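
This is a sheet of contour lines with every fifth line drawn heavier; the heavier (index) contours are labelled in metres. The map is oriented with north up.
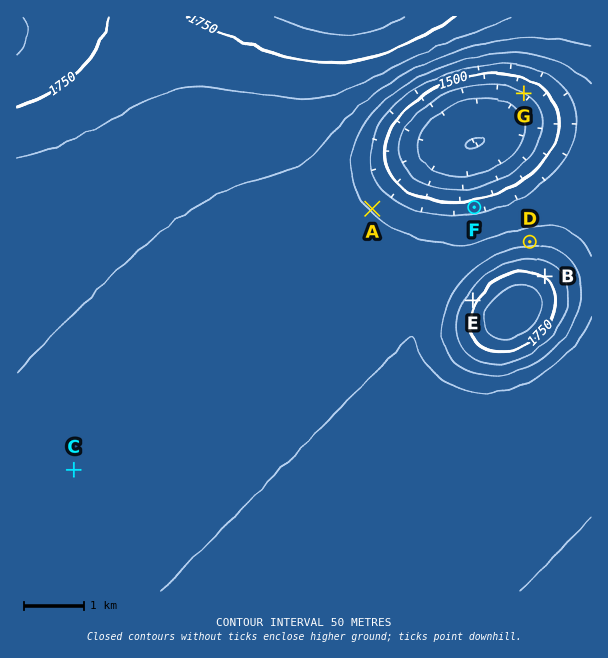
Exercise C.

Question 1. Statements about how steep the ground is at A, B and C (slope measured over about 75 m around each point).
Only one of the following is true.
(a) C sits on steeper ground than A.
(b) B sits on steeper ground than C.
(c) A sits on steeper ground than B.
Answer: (b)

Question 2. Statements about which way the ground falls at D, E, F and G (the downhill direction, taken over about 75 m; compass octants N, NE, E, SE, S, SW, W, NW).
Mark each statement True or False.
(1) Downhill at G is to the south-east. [False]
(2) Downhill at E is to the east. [False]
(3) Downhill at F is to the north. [True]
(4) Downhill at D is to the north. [True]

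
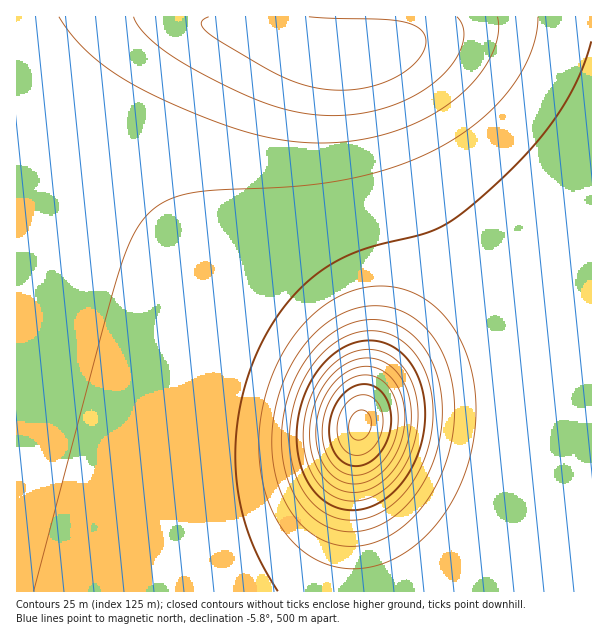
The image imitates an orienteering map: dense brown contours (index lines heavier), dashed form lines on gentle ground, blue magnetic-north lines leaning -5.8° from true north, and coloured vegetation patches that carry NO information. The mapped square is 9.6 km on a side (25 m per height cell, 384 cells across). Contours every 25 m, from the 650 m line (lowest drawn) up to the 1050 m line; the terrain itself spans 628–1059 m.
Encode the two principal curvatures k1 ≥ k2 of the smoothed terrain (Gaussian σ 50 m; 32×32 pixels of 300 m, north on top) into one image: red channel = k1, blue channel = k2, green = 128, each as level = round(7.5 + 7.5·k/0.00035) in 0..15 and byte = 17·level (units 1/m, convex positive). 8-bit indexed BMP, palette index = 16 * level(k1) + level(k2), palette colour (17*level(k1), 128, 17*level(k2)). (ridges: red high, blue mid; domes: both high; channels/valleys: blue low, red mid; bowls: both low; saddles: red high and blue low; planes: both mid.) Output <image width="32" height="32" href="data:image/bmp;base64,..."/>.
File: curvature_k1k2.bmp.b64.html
<image width="32" height="32" href="data:image/bmp;base64,Qk02CAAAAAAAADYEAAAoAAAAIAAAACAAAAABAAgAAAAAAAAEAAATCwAAEwsAAAABAAAAAAAAAIAAABGAAAAigAAAM4AAAESAAABVgAAAZoAAAHeAAACIgAAAmYAAAKqAAAC7gAAAzIAAAN2AAADugAAA/4AAAACAEQARgBEAIoARADOAEQBEgBEAVYARAGaAEQB3gBEAiIARAJmAEQCqgBEAu4ARAMyAEQDdgBEA7oARAP+AEQAAgCIAEYAiACKAIgAzgCIARIAiAFWAIgBmgCIAd4AiAIiAIgCZgCIAqoAiALuAIgDMgCIA3YAiAO6AIgD/gCIAAIAzABGAMwAigDMAM4AzAESAMwBVgDMAZoAzAHeAMwCIgDMAmYAzAKqAMwC7gDMAzIAzAN2AMwDugDMA/4AzAACARAARgEQAIoBEADOARABEgEQAVYBEAGaARAB3gEQAiIBEAJmARACqgEQAu4BEAMyARADdgEQA7oBEAP+ARAAAgFUAEYBVACKAVQAzgFUARIBVAFWAVQBmgFUAd4BVAIiAVQCZgFUAqoBVALuAVQDMgFUA3YBVAO6AVQD/gFUAAIBmABGAZgAigGYAM4BmAESAZgBVgGYAZoBmAHeAZgCIgGYAmYBmAKqAZgC7gGYAzIBmAN2AZgDugGYA/4BmAACAdwARgHcAIoB3ADOAdwBEgHcAVYB3AGaAdwB3gHcAiIB3AJmAdwCqgHcAu4B3AMyAdwDdgHcA7oB3AP+AdwAAgIgAEYCIACKAiAAzgIgARICIAFWAiABmgIgAd4CIAIiAiACZgIgAqoCIALuAiADMgIgA3YCIAO6AiAD/gIgAAICZABGAmQAigJkAM4CZAESAmQBVgJkAZoCZAHeAmQCIgJkAmYCZAKqAmQC7gJkAzICZAN2AmQDugJkA/4CZAACAqgARgKoAIoCqADOAqgBEgKoAVYCqAGaAqgB3gKoAiICqAJmAqgCqgKoAu4CqAMyAqgDdgKoA7oCqAP+AqgAAgLsAEYC7ACKAuwAzgLsARIC7AFWAuwBmgLsAd4C7AIiAuwCZgLsAqoC7ALuAuwDMgLsA3YC7AO6AuwD/gLsAAIDMABGAzAAigMwAM4DMAESAzABVgMwAZoDMAHeAzACIgMwAmYDMAKqAzAC7gMwAzIDMAN2AzADugMwA/4DMAACA3QARgN0AIoDdADOA3QBEgN0AVYDdAGaA3QB3gN0AiIDdAJmA3QCqgN0Au4DdAMyA3QDdgN0A7oDdAP+A3QAAgO4AEYDuACKA7gAzgO4ARIDuAFWA7gBmgO4Ad4DuAIiA7gCZgO4AqoDuALuA7gDMgO4A3YDuAO6A7gD/gO4AAID/ABGA/wAigP8AM4D/AESA/wBVgP8AZoD/AHeA/wCIgP8AmYD/AKqA/wC7gP8AzID/AN2A/wDugP8A/4D/AIeHh4eHh4eHh4eHh4eHh4eGhoaGhoaHh4eHh4eHh4eHh4eHh4eHh4eHh4eHh4eGhoaGhoWGhoaHh4eHh4eHh4eHh4eHh4eHh4eHh4eHhoaFlZWVlZWFhYaHh4eHh4eHh4eHh4eHh4eHh4eHh4aGhZWVpaWllJSFhYaHh4eHh4eHh4eHh4eHh4eHh4eHhoWFlaW1xrWllISFhoaHh4eHh4eHh4eHh4eHh4eHh4eGhZSktdbX17akk4SFhoeHh4eHh4eHh4eHh4eHh4eHhoWElKTG6Pnpx6WTg4SGh4eHh4eHh4eHh4eHh4eHh4eGhYSTpcfq+/vatqSThIWGh4eHh4eHh4eHh4eHh4eHh4aFhJOlyOv9/dy4pJOEhYaHh4eHh4eHh4eHh4eHh4eHhoWEk6S43P397Lmlk4OFhoeHh4eHh4eHh4eHh4eHh4eGhYSTpLfa/Pz7yKWThIWGh4eHh4eHh4eHh4eHh4eHh4eGhIOTpcj6+vnHpZSEhYaHh4eHh4eHh4eHh4eHh4eHh4aFhJOkttjo58allISFhoeHh4eHiIeHh4eHh4eHh4eHhoWElJSlxtbGtaSUhYaGh4eHh4eIh4eHh4eHh4eHh4eHhoWElKSltbWllYWFhoeHh4eHh4iHh4eHh4eHh4eHh4eHhoWFlZWlpZWVhYaGh4eHh4eHh4eHh4eHh4eHh4eHh4eGhoWFlZWVlYaGhoeHh4eHh4eHh4eHh4eHh4eHh4eHh4eHhoaGhoaGhoaHh4eHh4eHh4eHh4eHh4eHh4eHh4eHh4eHh4eHh4eHh4eHh4eHh4eHh4eHh4eHh4eHh4eHh4eHh4eHh4eHh4eHh4eHh4eHh4eHh4eHh4eHh4eHh4eHh4eHh4eHh4eHh4eHh4eHh4eHh4eHh4eHh4eHh4eHh4eHh4eHh4eHh4eHh4eHh4eHh4eHh4eHh4eHh4eHh4eHh4eHh4eHh4eHh4eHh4eHh4eHh4eHh4eHh4eHh4eHh4eHh4eHh4eHh4eHh4eHh4eHh4eHh4eHh4eHh4eHh4eHh4eHh4eHh4eHh4eHh4eHh4eHh4eHh4eHh4eHh4eHh4eHh4eHh4eHh4eHh4eHh4eHh4eHh4eHh4eHh4eHh4eHh4eHh4eHh4eHh4eHh4eHh4eHh4eHh4eHh4eHh4eHh4eHh4eHh3d3d3d3d3eHh4eHh4eHh4eHh4eHh4eHh4eHh4eHh3d3dnZ2dnZ2dnd3h4eHh4eHh4eHh4eHh4eHh4eHd3eHhnZ2dXV1dXV2dnZ2h4eHh4eHh4eHh4eHh4eHh3d3doaGhYV1dHR0dHV1dXaGh4eHh4eHh4eHh4eHhnV0c3NzdHSFhYSEdHR0dHR0dYaGhoeHh4c="/>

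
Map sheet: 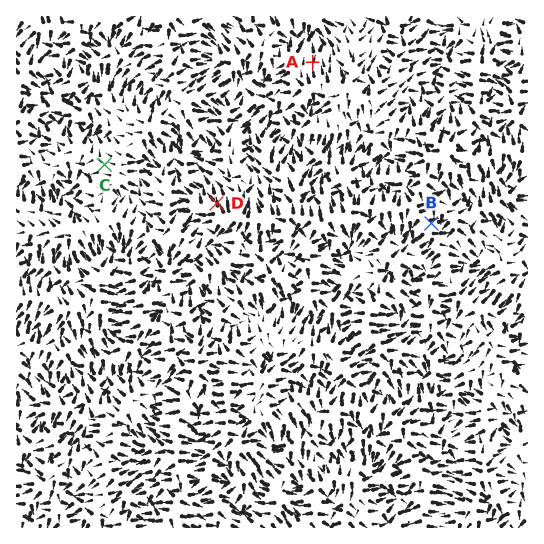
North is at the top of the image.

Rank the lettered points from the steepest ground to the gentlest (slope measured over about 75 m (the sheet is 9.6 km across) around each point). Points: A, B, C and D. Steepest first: D B A C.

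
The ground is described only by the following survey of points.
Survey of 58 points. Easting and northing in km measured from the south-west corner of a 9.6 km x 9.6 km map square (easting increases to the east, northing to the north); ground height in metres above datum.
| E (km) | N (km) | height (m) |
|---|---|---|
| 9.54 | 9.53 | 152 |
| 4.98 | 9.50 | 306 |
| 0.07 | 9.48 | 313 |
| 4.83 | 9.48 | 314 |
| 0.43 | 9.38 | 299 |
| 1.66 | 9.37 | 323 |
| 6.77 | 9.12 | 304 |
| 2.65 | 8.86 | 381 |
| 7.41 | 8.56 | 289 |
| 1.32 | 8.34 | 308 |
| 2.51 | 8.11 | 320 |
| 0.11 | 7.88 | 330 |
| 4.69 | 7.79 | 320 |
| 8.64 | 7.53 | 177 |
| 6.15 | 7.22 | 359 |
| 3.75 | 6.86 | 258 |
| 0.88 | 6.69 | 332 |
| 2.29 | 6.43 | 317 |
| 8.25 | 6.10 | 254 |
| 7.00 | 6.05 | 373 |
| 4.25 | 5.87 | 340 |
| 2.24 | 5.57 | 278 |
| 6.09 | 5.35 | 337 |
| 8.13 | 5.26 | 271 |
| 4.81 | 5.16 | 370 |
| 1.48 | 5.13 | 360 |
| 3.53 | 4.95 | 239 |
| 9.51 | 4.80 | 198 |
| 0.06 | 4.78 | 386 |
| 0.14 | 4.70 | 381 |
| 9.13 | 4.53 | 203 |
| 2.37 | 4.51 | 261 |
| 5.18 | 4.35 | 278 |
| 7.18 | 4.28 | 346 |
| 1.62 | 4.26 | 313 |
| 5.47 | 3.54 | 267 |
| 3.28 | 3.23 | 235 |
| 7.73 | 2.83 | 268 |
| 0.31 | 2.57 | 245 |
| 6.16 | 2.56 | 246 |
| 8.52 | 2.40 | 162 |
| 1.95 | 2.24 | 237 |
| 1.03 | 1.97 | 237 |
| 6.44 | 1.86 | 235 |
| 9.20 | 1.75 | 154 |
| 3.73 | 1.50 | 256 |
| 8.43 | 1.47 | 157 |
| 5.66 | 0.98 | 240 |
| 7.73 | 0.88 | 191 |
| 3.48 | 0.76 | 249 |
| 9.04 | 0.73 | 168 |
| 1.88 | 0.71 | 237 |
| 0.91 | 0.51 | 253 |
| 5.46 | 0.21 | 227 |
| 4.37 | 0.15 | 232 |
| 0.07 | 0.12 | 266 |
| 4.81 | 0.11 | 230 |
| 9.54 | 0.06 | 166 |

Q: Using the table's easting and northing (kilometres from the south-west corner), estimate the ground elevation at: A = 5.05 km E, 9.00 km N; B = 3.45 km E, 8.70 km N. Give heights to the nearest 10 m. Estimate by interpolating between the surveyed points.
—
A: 330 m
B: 370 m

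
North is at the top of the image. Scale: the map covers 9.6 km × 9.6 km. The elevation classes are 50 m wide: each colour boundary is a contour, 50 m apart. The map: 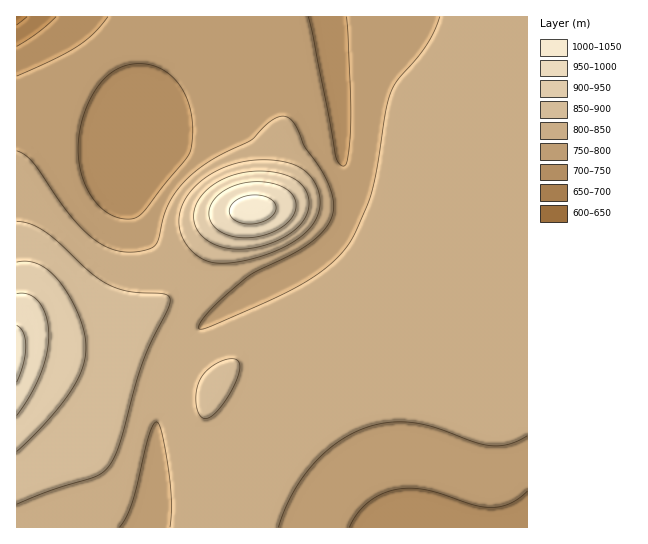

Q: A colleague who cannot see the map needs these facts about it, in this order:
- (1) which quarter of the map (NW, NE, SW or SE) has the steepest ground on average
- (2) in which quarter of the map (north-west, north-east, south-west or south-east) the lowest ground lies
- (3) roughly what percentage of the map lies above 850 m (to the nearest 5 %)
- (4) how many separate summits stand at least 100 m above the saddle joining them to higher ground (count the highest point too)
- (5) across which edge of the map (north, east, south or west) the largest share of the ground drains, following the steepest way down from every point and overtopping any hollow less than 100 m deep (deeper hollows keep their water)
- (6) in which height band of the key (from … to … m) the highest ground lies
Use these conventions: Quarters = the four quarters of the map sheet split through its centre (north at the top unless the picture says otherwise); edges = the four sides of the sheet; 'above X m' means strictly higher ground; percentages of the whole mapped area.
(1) The north-west quarter is the steepest part of the map.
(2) The lowest point lies in the north-west quarter of the map.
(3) Ground above 850 m makes up about 15 % of the sheet.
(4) Counting only tops that stand 100 m proud, the map has 2 summits.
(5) Most of the ground drains across the northern edge.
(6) The highest point is somewhere between 1000 and 1050 m.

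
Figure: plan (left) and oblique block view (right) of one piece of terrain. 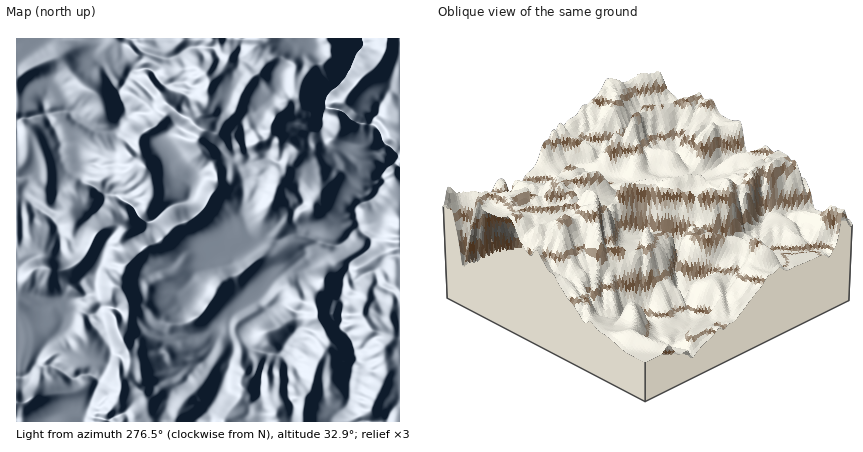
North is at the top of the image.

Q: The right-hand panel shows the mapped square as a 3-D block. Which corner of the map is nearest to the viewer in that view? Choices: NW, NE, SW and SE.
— NW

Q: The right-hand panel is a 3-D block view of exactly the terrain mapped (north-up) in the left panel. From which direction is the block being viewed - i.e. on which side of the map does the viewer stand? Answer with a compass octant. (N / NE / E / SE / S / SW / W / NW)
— NW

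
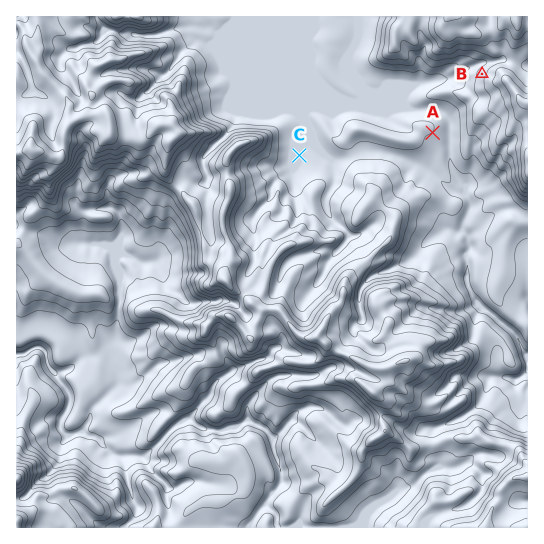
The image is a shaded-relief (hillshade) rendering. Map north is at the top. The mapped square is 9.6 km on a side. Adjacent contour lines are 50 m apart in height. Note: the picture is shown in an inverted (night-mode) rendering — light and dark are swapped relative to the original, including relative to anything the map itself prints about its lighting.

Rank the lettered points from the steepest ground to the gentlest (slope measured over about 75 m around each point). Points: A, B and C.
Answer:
B A C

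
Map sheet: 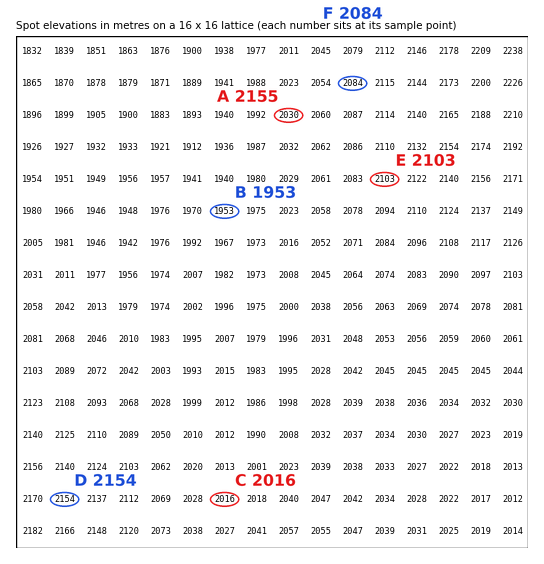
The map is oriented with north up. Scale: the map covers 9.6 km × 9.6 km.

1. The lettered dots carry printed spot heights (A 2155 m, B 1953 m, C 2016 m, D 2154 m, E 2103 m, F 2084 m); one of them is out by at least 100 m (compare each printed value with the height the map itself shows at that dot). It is A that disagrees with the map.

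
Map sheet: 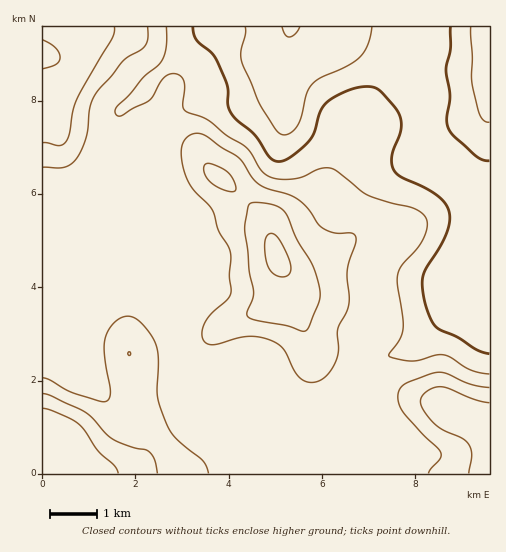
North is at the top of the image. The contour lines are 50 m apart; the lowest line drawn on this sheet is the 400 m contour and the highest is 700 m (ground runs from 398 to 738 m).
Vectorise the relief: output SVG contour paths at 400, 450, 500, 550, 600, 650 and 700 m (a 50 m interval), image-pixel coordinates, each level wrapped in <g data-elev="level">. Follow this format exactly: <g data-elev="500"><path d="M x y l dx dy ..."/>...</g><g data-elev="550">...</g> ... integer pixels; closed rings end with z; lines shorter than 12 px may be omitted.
<g data-elev="400"><path d="M300 27l-5 7-6 3-4-2-3-8"/></g><g data-elev="450"><path d="M372 27l-4 17-8 13-13 9-28 13-8 7-5 8-4 21-4 10-7 8-7 2-8-5-15-23-19-43-1-12 4-17 0-8"/></g><g data-elev="500"><path d="M489 354l-11-4-20-13-19-8-5-5-5-8-5-20-1-19 3-9 13-20 7-14 3-11 0-11-4-9-8-8-13-8-23-10-7-7-2-6 0-8 8-23 1-12-4-10-14-17-8-6-10-1-14 3-18 8-7 5-5 6-7 24-6 9-20 17-7 2-6 0-7-6-14-21-17-14-6-7-3-8-1-19-8-21-7-12-16-14-3-12"/><path d="M450 27l0 22-4 21 4 25-3 23 0 8 6 9 22 20 7 5 7 1"/></g><g data-elev="550"><path d="M489 374l-19-4-19-12-7-3-8 0-24 6-14-2-9-3 11-16 3-11 0-13-6-32 1-11 4-8 18-20 7-15-1-11-5-7-10-5-21-4-22-8-30-23-7-4-12 1-16 8-10 2-15 0-10-3-7-6-10-17-7-7-17-10-20-17-22-8-2-6 1-22-3-6-4-3-7 0-6 4-11 19-5 4-16 8-10 7-4 0-2-1-1-4 2-5 13-12 14-17 13-11 5-6 4-14 0-19"/><path d="M471 27l2 60 7 29 5 5 4 1"/></g><g data-elev="600"><path d="M209 473l-6-12-26-22-10-13-10-30 1-36-2-14-7-14-13-13-8-3-8 2-9 8-5 10-2 17 6 39 0 6-3 3-7 0-27-8-23-13-7-2"/><path d="M489 388l-18-4-24-10-8-2-8 2-22 8-9 6-2 11 4 11 39 42-1 6-9 11-3 4"/><path d="M310 382l8-1 8-4 6-9 5-10 2-9-1-20 8-17 3-8-2-34 9-26-1-8-4-3-17 0-11-5-5-4-11-17-9-8-9-4-28-10-8-7-10-16-6-6-16-9-17-12-6-2-7 2-6 5-3 8 0 12 3 14 8 15 19 21 6 20 11 17 2 9-2 19 2 14-1 6-3 5-14 12-7 9-4 10 1 8 3 4 6 2 35-9 11 1 13 3 7 4 6 6 15 27 5 4z"/><path d="M43 167l22 0 6-3 5-5 10-22 3-28 5-12 29-36 22-15 3-7 0-12"/></g><g data-elev="650"><path d="M157 473l-2-13-6-9-18-4-16-7-8-5-14-16-7-6-35-17-8-2"/><path d="M489 403l-15-4-32-12-12 2-6 5-3 5 1 9 12 15 10 7 18 8 7 6 3 11-3 18"/><path d="M302 331l3 0 4-3 11-30-1-11-5-19-17-29-9-21-4-7-6-4-7-3-20-1-3 4-3 20 4 45 5 21-2 7-5 12 0 4 7 4 32 6z"/><path d="M228 191l6 0 2-2-2-7-4-7-5-5-9-4-7-3-4 1-1 7 4 8 8 7z"/><path d="M43 143l16 3 4-2 3-3 3-7 3-21 4-12 36-62 2-7 0-5"/></g><g data-elev="700"><path d="M118 473l-3-7-17-15-19-27-14-8-22-8"/><path d="M278 276l6 1 5-2 2-5 0-5-5-12-7-13-4-5-5-1-3 2-2 5 1 18 4 11z"/><path d="M43 69l14-5 2-4 1-3-5-9-12-8"/></g>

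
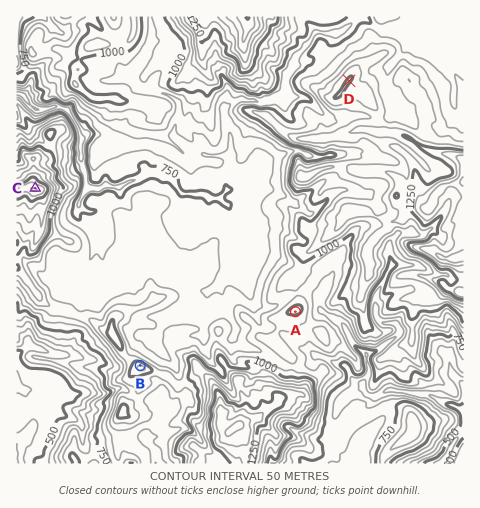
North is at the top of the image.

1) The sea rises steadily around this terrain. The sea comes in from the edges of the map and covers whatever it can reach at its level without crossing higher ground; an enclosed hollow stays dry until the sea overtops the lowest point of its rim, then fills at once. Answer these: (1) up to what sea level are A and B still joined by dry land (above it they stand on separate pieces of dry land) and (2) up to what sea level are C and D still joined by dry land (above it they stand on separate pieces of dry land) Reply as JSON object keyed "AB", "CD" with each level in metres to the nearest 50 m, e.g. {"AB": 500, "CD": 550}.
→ {"AB": 950, "CD": 850}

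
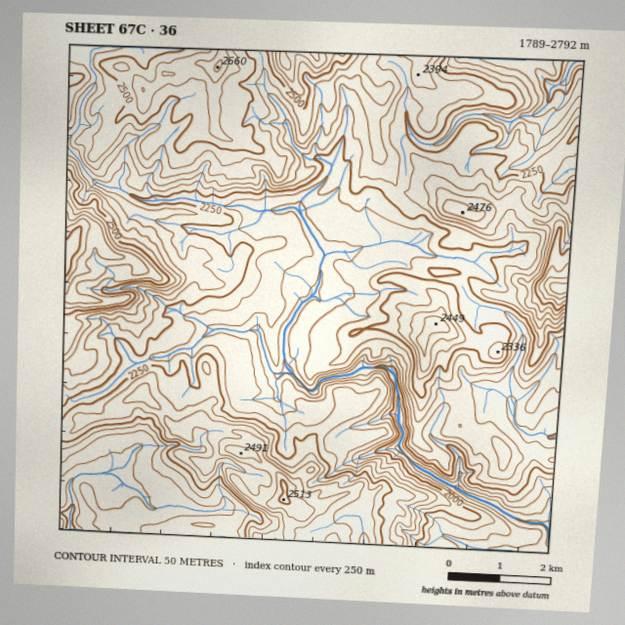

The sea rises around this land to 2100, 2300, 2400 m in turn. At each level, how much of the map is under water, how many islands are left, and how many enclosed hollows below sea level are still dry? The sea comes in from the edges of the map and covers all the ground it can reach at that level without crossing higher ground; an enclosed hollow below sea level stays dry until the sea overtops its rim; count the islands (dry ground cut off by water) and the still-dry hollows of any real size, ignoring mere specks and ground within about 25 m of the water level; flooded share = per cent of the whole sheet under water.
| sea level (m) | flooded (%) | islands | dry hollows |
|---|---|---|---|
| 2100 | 14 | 0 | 0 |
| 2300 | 62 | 2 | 0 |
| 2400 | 80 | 2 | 0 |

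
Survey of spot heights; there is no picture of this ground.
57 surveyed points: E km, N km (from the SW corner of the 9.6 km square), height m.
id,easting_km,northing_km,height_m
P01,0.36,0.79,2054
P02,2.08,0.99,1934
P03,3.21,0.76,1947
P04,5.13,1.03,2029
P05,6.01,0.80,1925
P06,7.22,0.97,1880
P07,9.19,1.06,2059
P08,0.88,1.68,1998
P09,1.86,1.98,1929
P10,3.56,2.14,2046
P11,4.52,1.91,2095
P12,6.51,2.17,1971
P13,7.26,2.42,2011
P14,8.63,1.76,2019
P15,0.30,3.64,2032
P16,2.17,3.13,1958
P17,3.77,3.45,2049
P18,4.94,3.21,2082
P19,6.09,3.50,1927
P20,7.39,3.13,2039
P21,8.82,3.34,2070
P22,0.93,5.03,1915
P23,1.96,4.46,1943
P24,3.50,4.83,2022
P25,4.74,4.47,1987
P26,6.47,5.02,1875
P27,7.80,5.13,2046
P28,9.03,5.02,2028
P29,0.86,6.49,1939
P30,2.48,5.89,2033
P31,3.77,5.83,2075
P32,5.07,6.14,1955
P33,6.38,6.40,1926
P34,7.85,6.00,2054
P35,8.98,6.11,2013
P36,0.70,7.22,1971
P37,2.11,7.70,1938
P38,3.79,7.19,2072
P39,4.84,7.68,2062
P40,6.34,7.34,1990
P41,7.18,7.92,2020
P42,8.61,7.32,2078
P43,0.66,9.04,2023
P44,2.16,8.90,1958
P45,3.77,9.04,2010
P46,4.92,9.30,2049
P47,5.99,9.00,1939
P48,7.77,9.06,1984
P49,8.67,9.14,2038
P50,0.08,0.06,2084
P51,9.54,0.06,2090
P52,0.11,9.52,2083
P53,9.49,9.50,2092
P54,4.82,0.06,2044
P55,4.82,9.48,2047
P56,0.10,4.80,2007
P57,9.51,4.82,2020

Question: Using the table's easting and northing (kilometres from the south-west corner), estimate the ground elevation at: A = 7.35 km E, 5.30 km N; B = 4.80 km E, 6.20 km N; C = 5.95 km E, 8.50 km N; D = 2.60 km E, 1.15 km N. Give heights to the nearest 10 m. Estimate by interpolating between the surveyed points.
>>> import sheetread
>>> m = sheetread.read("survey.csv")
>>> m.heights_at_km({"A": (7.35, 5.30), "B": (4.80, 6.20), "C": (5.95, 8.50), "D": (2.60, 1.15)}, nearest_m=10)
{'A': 2010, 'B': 1980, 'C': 1950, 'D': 1960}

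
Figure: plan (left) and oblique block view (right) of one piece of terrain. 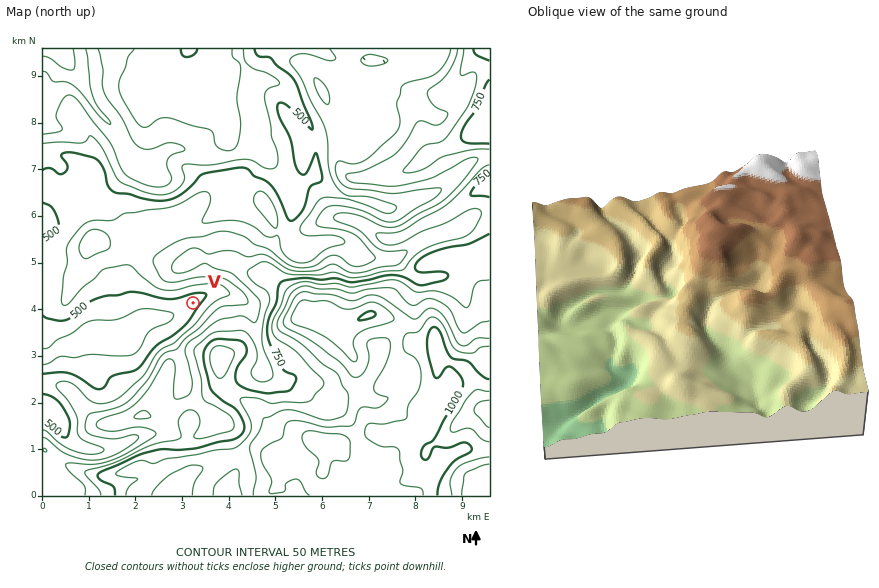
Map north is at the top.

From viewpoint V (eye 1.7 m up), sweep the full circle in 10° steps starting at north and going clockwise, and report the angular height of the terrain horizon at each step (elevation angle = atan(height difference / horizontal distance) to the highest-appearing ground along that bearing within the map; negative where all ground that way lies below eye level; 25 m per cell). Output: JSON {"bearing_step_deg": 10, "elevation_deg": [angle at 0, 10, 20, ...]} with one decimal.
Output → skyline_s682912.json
{"bearing_step_deg": 10, "elevation_deg": [13.2, 12.4, 11.6, 11.1, 10.5, 9.5, 9.4, 9.2, 8.5, 11.7, 12.4, 13.4, 14.5, 15.2, 15.6, 16.8, 16.2, 14.2, 12.8, 10.1, 7.5, 5.6, 2.7, 1.6, 1.1, -0.8, 0.2, 1.5, 2.4, 4.9, 7.5, 9.9, 11.8, 13.1, 13.9, 13.9]}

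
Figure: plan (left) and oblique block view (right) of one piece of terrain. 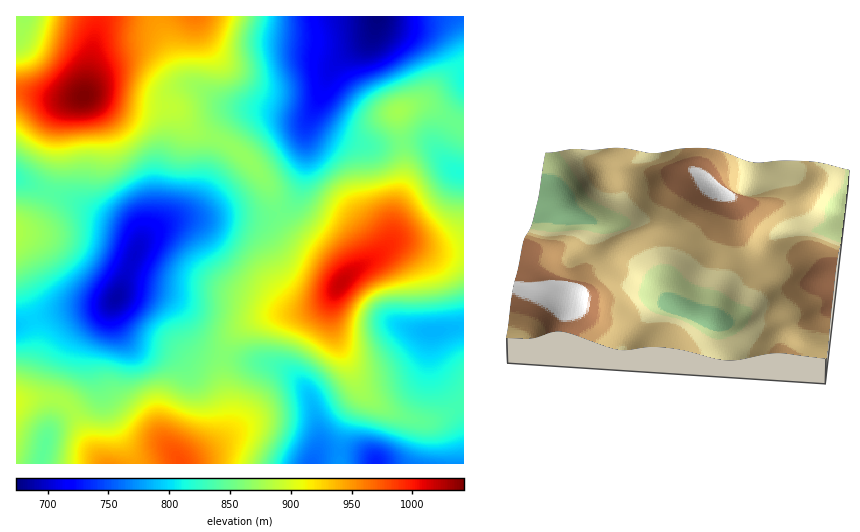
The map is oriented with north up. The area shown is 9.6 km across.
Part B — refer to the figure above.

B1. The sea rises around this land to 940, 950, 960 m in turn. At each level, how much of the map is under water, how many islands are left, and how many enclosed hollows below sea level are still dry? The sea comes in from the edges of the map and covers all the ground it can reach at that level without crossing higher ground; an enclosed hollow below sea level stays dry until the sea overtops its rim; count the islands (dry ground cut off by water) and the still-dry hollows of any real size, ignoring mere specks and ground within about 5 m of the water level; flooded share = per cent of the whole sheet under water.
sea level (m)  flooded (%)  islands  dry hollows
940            86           1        0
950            88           1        0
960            91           1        0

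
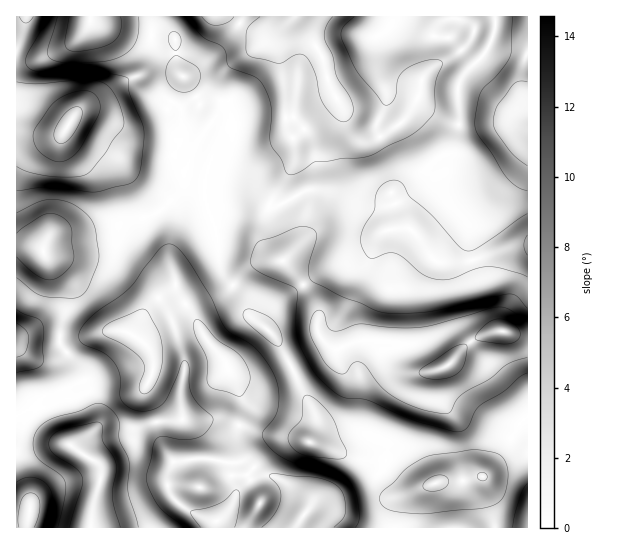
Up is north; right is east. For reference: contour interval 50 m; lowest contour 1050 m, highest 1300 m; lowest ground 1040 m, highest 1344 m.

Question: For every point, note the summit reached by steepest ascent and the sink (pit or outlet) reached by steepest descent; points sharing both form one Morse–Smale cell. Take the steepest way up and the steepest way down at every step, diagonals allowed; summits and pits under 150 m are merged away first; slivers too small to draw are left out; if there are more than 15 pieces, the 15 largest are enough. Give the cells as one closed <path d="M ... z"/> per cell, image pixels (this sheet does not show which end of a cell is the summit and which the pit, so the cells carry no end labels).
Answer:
<path d="M527 16l-436 1 2 6 6 2 42 10 32 2 3 6 0 18 3 10 9 11 11 20 2 2 5-3 21 0 4 9 0 16-16 23-8 22-2 12-3 4-17 1-27 24-31 11-14 17-10 4-44 8-16 0-8-5-19-1 0 168 3 1 11-6 12-12 19-5 21-11 2 2 1 8 11 24 0 12-9 9-15 10 22 14 6 6 1 5-9 39-1 18 304 0 2-21 4-8 6-4 34-14 21 0 17-4 12-8 21-31 7-13 9-8z"/><path d="M90 16l-74 1 1 228 18 2 8 5 16 0 44-8 10-4 14-17 31-11 27-24 17-1 3-4 2-12 8-22 16-23-2-23-2-2-21 0-5 3-16-26-5-4-4-13 0-18-3-6-32-2-42-10-6-2z"/><path d="M82 381l-21 11-19 5-8 10-18 8 1 113 74-1 1-17 9-39-1-5-6-6-22-14 15-10 9-9 0-12z"/><path d="M527 417l-8 8-24 38-12 13-21 5-27 2-14 5-19 11-5 8-1 20 131 1z"/>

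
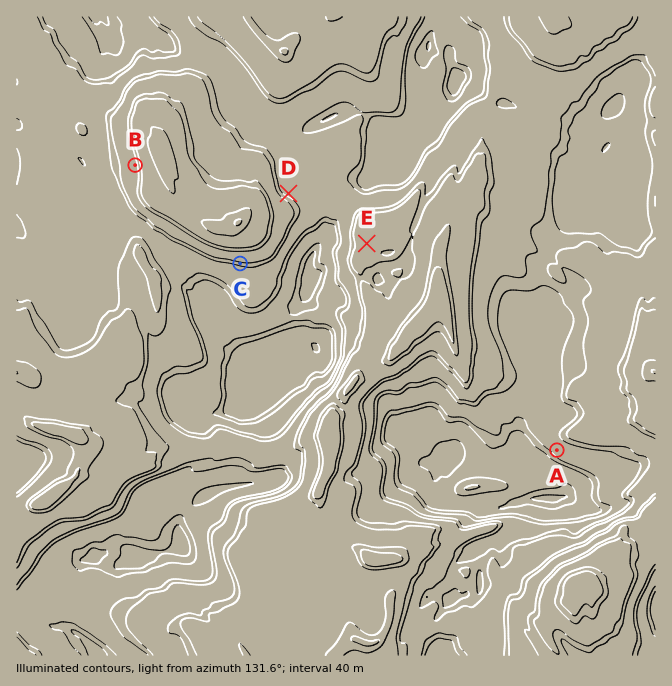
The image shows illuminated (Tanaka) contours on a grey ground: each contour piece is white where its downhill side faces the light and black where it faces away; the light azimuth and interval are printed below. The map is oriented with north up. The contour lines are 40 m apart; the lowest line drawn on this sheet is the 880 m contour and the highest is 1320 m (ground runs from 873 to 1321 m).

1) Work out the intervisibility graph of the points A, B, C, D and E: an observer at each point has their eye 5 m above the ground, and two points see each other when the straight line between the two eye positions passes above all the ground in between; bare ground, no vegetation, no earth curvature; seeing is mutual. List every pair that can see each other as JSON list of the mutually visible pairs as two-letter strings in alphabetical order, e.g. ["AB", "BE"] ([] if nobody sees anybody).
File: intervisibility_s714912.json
["BC", "BD", "CD"]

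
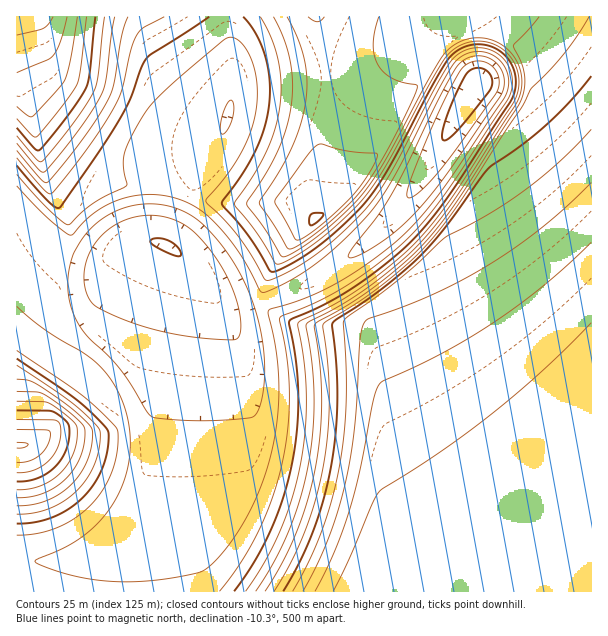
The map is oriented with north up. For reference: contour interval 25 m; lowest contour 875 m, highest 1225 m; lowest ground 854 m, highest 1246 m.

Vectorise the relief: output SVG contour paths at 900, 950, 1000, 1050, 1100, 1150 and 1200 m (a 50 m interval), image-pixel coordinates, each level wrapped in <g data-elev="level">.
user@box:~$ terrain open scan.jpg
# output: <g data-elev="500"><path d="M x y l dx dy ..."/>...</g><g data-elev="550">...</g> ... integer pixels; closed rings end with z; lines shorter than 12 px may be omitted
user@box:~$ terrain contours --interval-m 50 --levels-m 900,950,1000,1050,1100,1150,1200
<g data-elev="900"><path d="M216 339l-34-4-32-7-30-10-25-12-5-5-4-8-2-18 4-20 11-16 9-9 11-7 13-5 12-2 14 0 12 2 12 5 10 7 15 16 15 21 10 21 7 21 2 17-2 11-5 3z"/><path d="M408 198l-1-3 1-7 12-33 21-48 18-35 6-7 8-3 9-1 7 3 6 5 4 8 0 9-3 7-58 79-19 21-6 4z"/></g><g data-elev="950"><path d="M17 186l31 33 17 13 6 3 25-24 14-7 13-6 15-3 17 0 15 2 15 4 19 12 19 18 20 27 17 32 4 2 27-12 27-18 26-22 27-28 23-35 46-90 12-21 6-7 13-7 9-1 8 2 7 4 6 5 7 13 0 12-5 12-60 90-18 23-18 20-30 25-36 24-34 16-39 14 8 41 3 34-2 36-7 35-12 36-16 33-23 31-10 10-8 5-45 8-45 1-22-2-21-5-24-8-9-5 4-3 24-10 15-8 17-14 13-14 10-17 8-19 4-20 0-21-3-18-5-16-8-16-10-15-18-16-45-27-24-21"/><path d="M222 134l-2-6 2-12 5-12 4-4 3 7-1 10-5 12z"/></g><g data-elev="1000"><path d="M17 524l18-2 18-5 15-7 14-12 11-13 9-15 5-17 2-18-1-4-3-5-24-22-64-45"/><path d="M17 166l31 35 8 6 4 0 40-57 20-31 10-20 11-31 5-9 6-5 57-37"/><path d="M243 17l13 16 9 23 5 24-1 24-4 22-9 23-11 21-22 30-1 4 25 30 22 35 3 3 6-2 13-6 26-17 24-20 24-24 24-36 52-97 7-11 7-7 9-5 10-3 11 1 10 3 9 6 6 8 5 10 1 11-2 10-5 11-59 90-18 24-16 19-27 24-35 26-27 16-34 15-4 3 7 41 2 33-1 34-5 36-10 35-12 31-16 32-20 28"/></g><g data-elev="1050"><path d="M17 506l15-1 13-4 14-7 12-9 9-11 7-12 4-13 2-15-2-6-3-5-28-23-27-18-6-2-10-1"/><path d="M17 150l22 27 6 6 3-1 11-12 31-42 20-32 4-15 8-46 6-18"/><path d="M273 17l10 21 7 22 3 23-2 24-5 22-9 23-10 19-19 29-1 4 17 24 18 29 5-1 9-5 24-16 24-21 19-20 24-36 52-96 6-9 8-7 11-6 10-2 12 0 12 5 10 7 7 9 5 12 2 12-2 12-5 10-59 92-31 41-21 21-33 26-27 18-38 21 6 41 2 33-1 34-5 35-8 33-12 32-15 31-17 28"/></g><g data-elev="1100"><path d="M17 490l12-1 10-3 11-5 9-7 8-9 6-10 3-11 1-12 0-6-3-4-24-19-6-1-27-1"/><path d="M295 239l2 1 3-1 12-7 38-34 19-25 8-14 0-6-30-2-26-7-7 4-39 53z"/><path d="M17 136l19 23 5 3 9-9 24-31 15-22 7-14 9-69"/><path d="M308 17l9 5 4-2 3-3"/><path d="M589 17l-25 37-33 34-10 20-57 87-33 45-20 21-27 23-25 18-36 22 5 42 1 33-1 35-5 33-8 33-11 33-13 30-17 28"/></g><g data-elev="1150"><path d="M17 473l16-3 14-8 10-13 4-17-1-7-4-5-39 0"/><path d="M591 129l-28 30-31 26-40 27-46 25-48 43-54 40-1 4 3 42 0 38-2 34-5 32-8 33-10 31-13 29-15 28"/><path d="M17 119l15 16 4 2 36-45 5-8 2-9 8-58"/></g><g data-elev="1200"><path d="M17 448l7-1 4-3-11-2"/><path d="M591 242l-46 43-50 36-51 31-64 32-6 14-14 73-11 41-15 40-19 39"/><path d="M17 73l30-13 6-4 7-14 7-25"/></g>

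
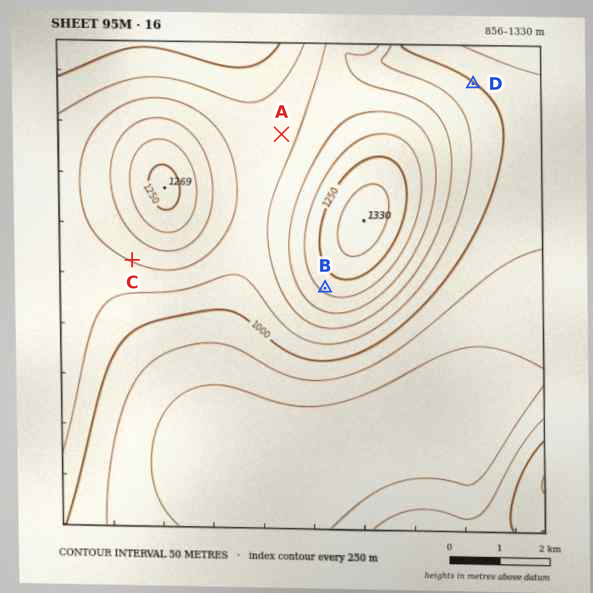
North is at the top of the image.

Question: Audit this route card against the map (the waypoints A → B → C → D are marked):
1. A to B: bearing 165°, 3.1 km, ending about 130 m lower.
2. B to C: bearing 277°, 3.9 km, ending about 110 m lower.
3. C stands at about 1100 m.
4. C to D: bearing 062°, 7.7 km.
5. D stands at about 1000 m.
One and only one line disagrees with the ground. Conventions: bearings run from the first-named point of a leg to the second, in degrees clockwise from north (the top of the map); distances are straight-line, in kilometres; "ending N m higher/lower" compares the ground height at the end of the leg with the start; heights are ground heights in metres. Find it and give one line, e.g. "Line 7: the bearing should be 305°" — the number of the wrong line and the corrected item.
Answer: Line 1: it should read "ending about 130 m higher".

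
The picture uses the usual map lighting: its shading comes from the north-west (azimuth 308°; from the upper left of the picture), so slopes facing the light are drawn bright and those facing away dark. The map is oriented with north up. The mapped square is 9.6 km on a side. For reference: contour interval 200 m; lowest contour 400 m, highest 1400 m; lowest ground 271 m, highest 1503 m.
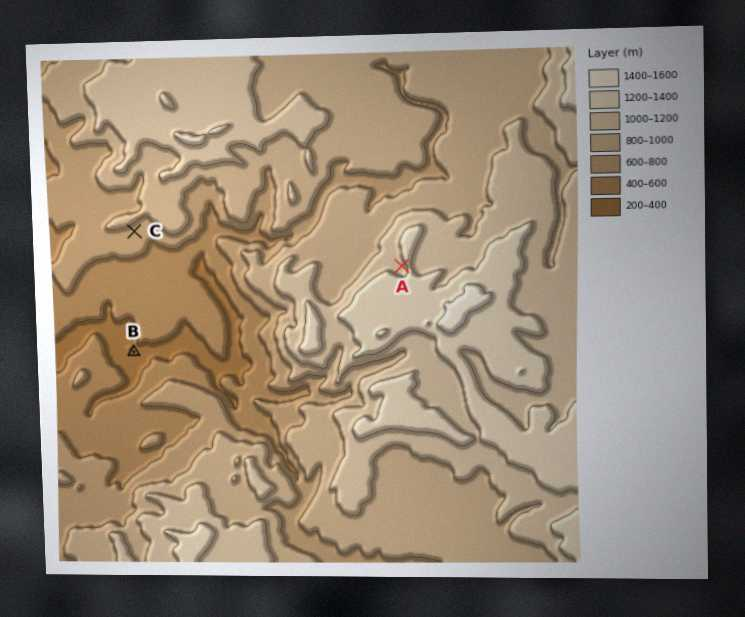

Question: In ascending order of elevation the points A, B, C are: B C A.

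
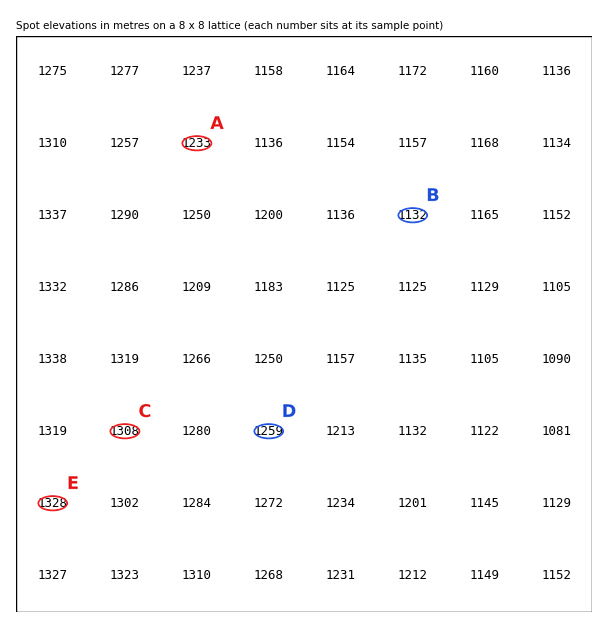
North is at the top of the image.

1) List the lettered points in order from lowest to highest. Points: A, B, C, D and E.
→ B A D C E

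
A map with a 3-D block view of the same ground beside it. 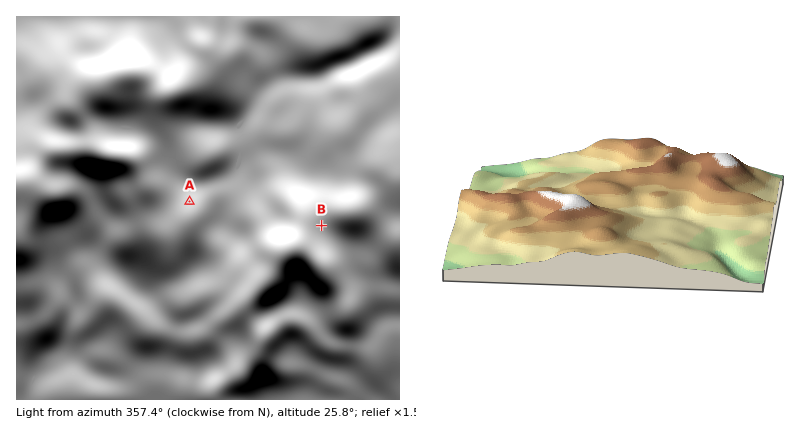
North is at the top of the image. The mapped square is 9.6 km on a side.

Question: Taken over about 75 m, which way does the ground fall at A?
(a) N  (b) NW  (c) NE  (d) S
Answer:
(a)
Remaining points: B E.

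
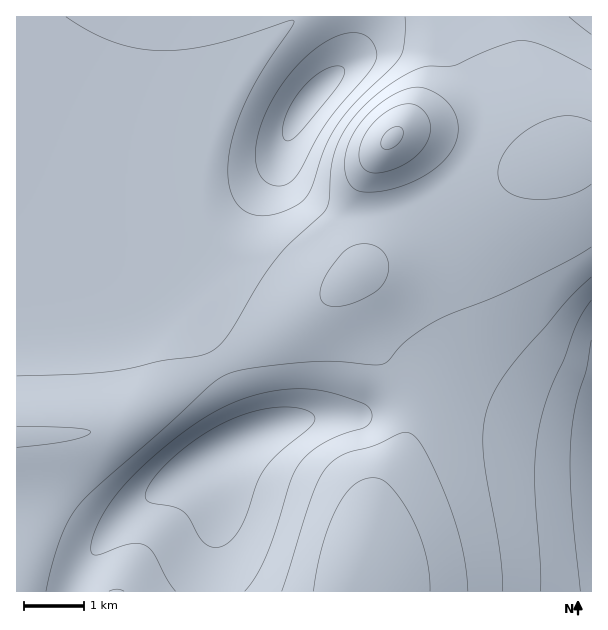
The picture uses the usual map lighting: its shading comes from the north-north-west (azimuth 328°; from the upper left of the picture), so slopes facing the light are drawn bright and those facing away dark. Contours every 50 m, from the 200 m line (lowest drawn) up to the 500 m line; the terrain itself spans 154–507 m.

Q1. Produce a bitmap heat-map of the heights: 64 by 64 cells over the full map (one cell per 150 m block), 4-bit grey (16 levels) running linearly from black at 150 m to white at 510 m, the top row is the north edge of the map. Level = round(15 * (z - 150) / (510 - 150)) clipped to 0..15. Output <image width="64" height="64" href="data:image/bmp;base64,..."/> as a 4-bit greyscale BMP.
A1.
<image width="64" height="64" href="data:image/bmp;base64,Qk12CAAAAAAAAHYAAAAoAAAAQAAAAEAAAAABAAQAAAAAAAAIAAATCwAAEwsAABAAAAAAAAAAAAAAABEREQAiIiIAMzMzAERERABVVVUAZmZmAHd3dwCIiIgAmZmZAKqqqgC7u7sAzMzMAN3d3QDu7u4A////AKmYh3d4iIh3dmZVVmZ3iJmru8zMzMu7qpmId2ZVRDMiqZiHd3eIiHdmZVVVVmd4mau8zMzMy7uqmYh3ZlVEMyKZmYd3d3d3d2ZVVVVWZniJqrvMzMzLu6qZiHZlVUQzIZmZh3dnd3d2ZlVVVVVmeImqu8zMzMu6qpmHdmVVRDMhmZmId2Znd2ZlVUREVVZ3iZq7zMzMy7qpmId2ZVREMiGZmYh3ZmZmZmVURERFVmeJmrvMzMy7uqmYh3ZlVEMyIZmZmIdmZmZmVVRERERVZ4iaq7zMzLu6qZiHdmVUQzIhmZmYh3ZlVVVVRERERFVneJqrvMzLu6qZmId2ZVRDMiGZmZmIdmVVVVREREREVWZ4mau7zLu7qpmId3ZlVEMyIZmZmYh3ZVVERERERERFVniJqru7u7qqmYh3ZmVUQzIhmZmZmId2VUREREMzREVWd4maq7u7qqmYiHdmZVRDMiGZmZmZiHZlREMzMzNERVZniZqru7qqqZiHd2ZVVEMyEamZmZmZh2VUQzMzMzREVmeImaqqqqqZmId3ZlVUQzIRqqqqqZmYdlVDMzMzM0RVZ3iJmqqqqZmIh3ZmVVRDMhGqqqqqqpmHZVQzIiIzNEVWd4iZmqqZmYh3dmZVVEMyEaqqqqqqqZh3ZUMyIiMzRFZneIiZmZmYiHd2ZlVUQzIRqqqqqqqqqYh2VDMiIiM0RVZneIiJmYiId3ZmVVRDMhGqqqqqqqqqmIdlRDMiIjNEVWZnd4iIiIh3dmZVVEMyEaqqqqqqqqqpmHZlRDMzMzREVWZneIiIh3d2ZmVURDIhqqqqqqqqqqmZh3ZVREMzNERVVmZ4iIiHd3ZmZVVEMiGqqqqqqqqqqpmYh2ZVVERERVVmZniIiId3dmZlVUQzIZmZmZmaqqqpmZiId3ZmVVVVZmZ3eIiIh3d3ZmZVRDMhmZmZmZmZmZmZmYiId3dmZmZnd3eIiIiHd3dmZlVUQyGZmZmZmZmZmZmZmIiIh3d3d3d4iIiIiId3d3ZmZVRDIoiIiIiIiImZmZmYiIiIiIiIiIiIiIiIiHd3dmZlVUMyiIiIiIiIiIiIiIiIiZiIiIiIiIiIiIiId3d3ZmZVRDKIiIiIiIiIiIiIiIiZmZmZmZmZmYiIiIiHd3d2ZlVUMoiIiIiIiIiIiIiIiJmZmZmZmZmZmYiIiIiHd3dmZVQyd3d3d3d3eIiIiIiIiZmZmamZmZmZmIiIiIh3d3ZmVEN3d3d3d3d3d4iIiIiJmZmqqqqqmZmZiIiIiIh3d2ZVQ3d3d3d3d3d3eIiIiIiZmaqqqqqqmZmZiIiIiId3dmVDd3d3d3d3d3d3eIiIiJmZqqqqqqqpmZmYiIiIiHd3ZlR3d3d3d3d3d3d3iIiIiZmqqqu7qqqpmZmZiIiIiHd2VXd3d3d3d3d3d3d4iIiJmZqqu7u7qqmZmZmZmIiIh3dld3d3d3d3d3d3d3eIiIiZmqq7u7u6qpmZmZmZmYiIh3Z3d3d3d3d3d3d3d4iIiJmZqqu7u7qqqZmZmZmZmYiId3d3d3d3d3d3d3d3eIiIiZmqqru7uqqpmZmZmZmZmYiId3d3d3d3d3d3d3d3iIiImZqqu7u6qqqZmZmZmZmZmYh3d3d3d3d3d3d3d3d3iIiJmaqqqqqqqqqqqqqqmZmZmXd3d3d3d3d3d3d3d3d3iIiZmqqqqqqqqqqqqqqqqZmZd3d3d3d3d3d3d3d3d3d3iImZqqqqqqqqqqqqqqqqqpl3d3d3d3d3d3d3d3d3Znd3iJmZmqqqqqqqqqqqqqqqqnd3d3d3d3d3d3d3d2ZmZmd4iZmZmZqqqqqqqqqqqqqqd3d3d3d3d3d3d3d3ZmVVZneJmqqqqqqqqqqqqqqqqqp3d3d3d3d3d3d3d3ZmVVVVZ4mqqqqqqqqqqqqqq7u6qnd3d3d3d3d3d3d3dmVUREVniau7u7uqqqqqqqu7u7u6d3d3d3d3d3d3d3d2ZURDRFaJq8zMy7uqqqqqq7u7u7t3d3d3d3d3d3d3d3ZlRDM0Vnms3d3cy7qqqqqru7u7u3d3d3d3d3d3d3d3dmVDMzNGeaze7u3cu6qqqqu7u7u7d3d3d3d3d3d3d3d2ZUMyI0Voq97/7tzLqqqqqru7u7t3d3d3d3d3d3d3d3ZlRDIiNGebzu/+7cu6qqqqq7u7u3d3d3d3d3d3d3d3d2ZUMiIjVoq97v7ty7qqqqqqu7u7d3d3d3d3d3d3d3d3ZlQyIiNFeaze7t3Luqqqqqqqqqp3d3d3ZmZmZ3d3d3dmVEMiIjRnms3d3Muqqqqqqqqqqnd3dmZmZmZmZnd3d3ZlQyISI0Z5q8zMu6qZqqqqqqqqd3ZmZmZmZmZmZnd3dmVUMiEiNWeaq7uqqZmZqqqqqqp2ZmZmZmZmZmZmZmd3ZlQzIiIzVniaqqmZmZmZqqqpmWZmZmZmZmZmZmZmZmdmZUMyIiNFZ4iZmZmZmZmZmZmZZmZmZmZmZmZmZmZmZmZlVDMiIzRWd4iIiJmZmZmZmYhmZmZmZmZmZmZmZmZmZmZVQzMzNFVneIiIiImZmZmIiGZmZmZmZmZmZmZmZmZmZmVUQzNEVWd3iIiIiImZiIiHZmZmZmZmZmZmZmZmZmZmZlVERERVZnd4iIiIiIiIh3dmZmZmZmZmZmZmZmZmZmZmZVVERVVmd3d4iIiIiId3dmZmZmZmZmZmZmZmZmZmZmZmZVVVVmZ3d3d4iIiId3Zm"/>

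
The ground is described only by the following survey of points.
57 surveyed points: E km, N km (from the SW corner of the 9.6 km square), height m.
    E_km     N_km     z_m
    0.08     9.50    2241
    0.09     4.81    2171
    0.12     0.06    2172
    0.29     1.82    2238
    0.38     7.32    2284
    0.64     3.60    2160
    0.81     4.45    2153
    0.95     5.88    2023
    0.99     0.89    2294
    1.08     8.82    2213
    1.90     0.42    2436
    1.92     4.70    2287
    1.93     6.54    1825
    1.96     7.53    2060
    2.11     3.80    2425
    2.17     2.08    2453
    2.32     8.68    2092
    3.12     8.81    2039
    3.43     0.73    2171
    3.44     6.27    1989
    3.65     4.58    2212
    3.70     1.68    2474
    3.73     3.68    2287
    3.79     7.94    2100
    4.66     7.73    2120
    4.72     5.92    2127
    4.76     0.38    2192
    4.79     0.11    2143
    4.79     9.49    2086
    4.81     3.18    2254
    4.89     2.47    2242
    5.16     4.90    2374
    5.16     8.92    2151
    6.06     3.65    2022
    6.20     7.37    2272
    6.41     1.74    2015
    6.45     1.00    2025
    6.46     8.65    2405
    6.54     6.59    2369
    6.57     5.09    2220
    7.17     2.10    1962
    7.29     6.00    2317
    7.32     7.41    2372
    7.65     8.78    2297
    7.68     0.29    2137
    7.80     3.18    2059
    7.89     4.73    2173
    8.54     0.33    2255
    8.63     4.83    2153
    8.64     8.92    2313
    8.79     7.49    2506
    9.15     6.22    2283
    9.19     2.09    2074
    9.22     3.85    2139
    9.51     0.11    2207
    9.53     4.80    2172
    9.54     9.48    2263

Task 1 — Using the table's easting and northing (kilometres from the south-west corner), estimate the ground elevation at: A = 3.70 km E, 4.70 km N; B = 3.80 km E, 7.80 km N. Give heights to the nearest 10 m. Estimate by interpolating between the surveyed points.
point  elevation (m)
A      2220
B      2110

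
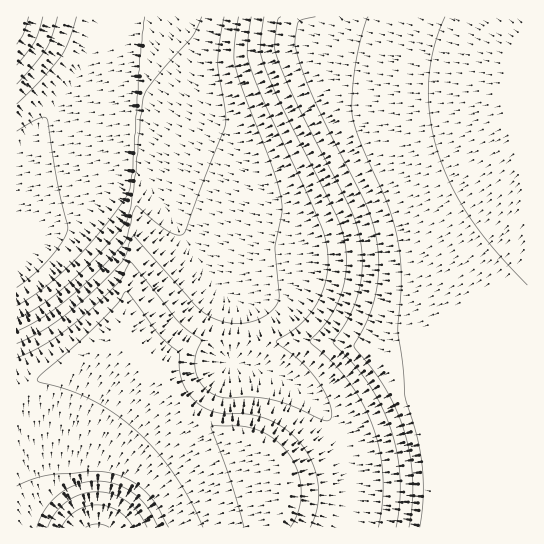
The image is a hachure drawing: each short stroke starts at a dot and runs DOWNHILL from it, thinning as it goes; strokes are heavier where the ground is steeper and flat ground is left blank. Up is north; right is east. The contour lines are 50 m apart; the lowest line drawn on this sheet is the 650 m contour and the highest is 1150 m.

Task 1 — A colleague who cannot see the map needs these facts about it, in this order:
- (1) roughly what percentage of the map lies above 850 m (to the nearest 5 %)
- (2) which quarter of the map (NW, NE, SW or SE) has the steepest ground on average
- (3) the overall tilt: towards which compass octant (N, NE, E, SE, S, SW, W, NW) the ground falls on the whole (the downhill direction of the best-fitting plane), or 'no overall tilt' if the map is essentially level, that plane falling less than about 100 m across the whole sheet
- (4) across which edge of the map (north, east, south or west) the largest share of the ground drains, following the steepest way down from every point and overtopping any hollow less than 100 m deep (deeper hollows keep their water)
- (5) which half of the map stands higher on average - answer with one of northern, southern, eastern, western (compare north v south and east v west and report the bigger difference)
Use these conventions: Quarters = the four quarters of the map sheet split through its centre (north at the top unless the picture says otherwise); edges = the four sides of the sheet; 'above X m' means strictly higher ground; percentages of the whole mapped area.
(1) Ground above 850 m makes up about 70 % of the sheet.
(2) The steepest ground, on average, is in the south-west quarter.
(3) Overall the map slopes down towards the west.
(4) Drainage is mainly to the west: more ground falls towards that edge than towards any other.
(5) The eastern half stands higher on average than the western half.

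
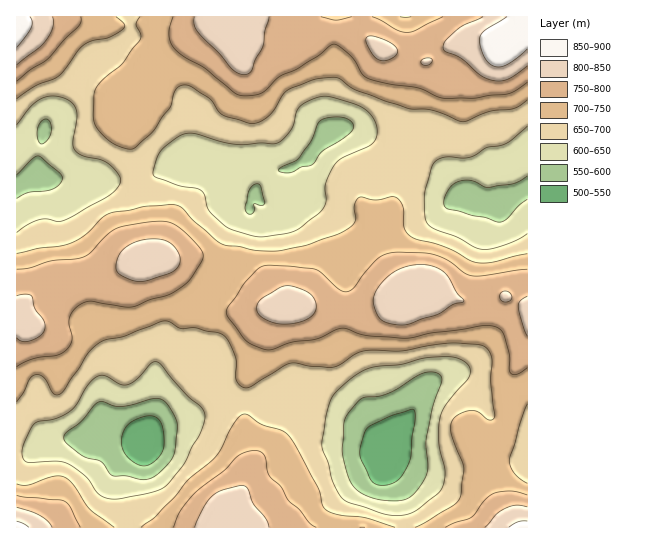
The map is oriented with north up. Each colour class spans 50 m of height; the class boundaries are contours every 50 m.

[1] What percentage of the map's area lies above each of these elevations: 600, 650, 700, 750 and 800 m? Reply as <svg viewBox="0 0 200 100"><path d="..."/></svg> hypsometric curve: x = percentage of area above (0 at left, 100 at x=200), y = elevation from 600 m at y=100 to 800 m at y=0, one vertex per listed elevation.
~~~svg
<svg viewBox="0 0 200 100"><path d="M184 100l-34-25-51-25-47-25-36-25"/></svg>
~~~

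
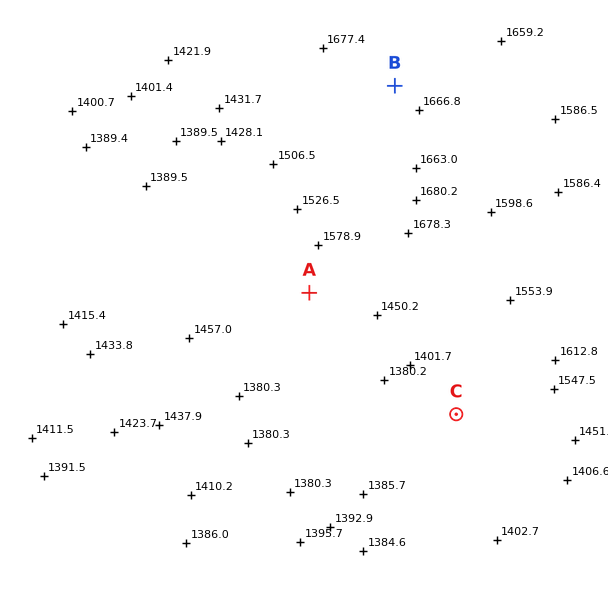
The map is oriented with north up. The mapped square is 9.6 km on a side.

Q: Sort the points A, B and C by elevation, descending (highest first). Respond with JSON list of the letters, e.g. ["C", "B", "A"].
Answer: ["B", "A", "C"]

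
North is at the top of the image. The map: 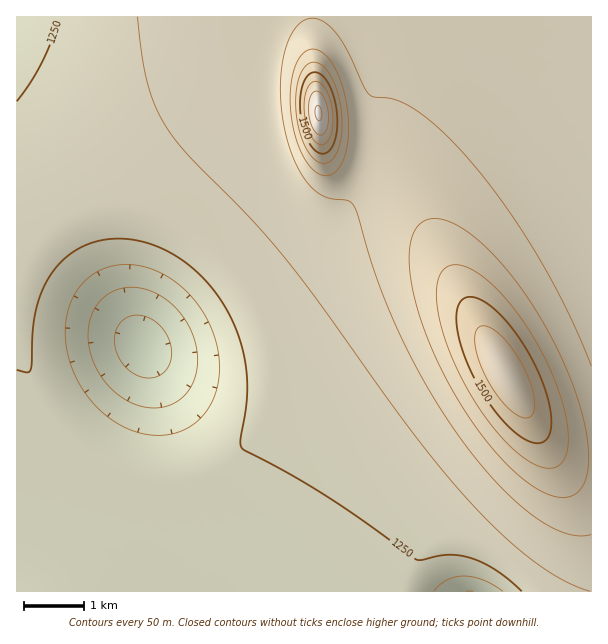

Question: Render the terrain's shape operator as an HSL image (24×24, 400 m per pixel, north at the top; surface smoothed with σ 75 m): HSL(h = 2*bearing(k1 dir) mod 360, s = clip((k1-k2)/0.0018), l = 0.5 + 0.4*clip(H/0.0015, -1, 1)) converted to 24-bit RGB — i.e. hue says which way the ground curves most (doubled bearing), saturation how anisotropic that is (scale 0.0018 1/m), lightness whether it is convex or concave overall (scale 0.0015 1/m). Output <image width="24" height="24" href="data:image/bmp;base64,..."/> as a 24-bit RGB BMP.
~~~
<image width="24" height="24" href="data:image/bmp;base64,Qk32BgAAAAAAADYAAAAoAAAAGAAAABgAAAABABgAAAAAAMAGAAATCwAAEwsAAAAAAAAAAAAAgoB7gn57gX18gX19gH5+gH5/gH9/gH+AgH+AgH+AgH+AgH+AgH+AgH+AgH+AgH9/mnhznWSHg12YYmiabKahdZyEg4F8g4V8gYB9gX99gH9+gH5+gH9/gH9/gH9/gH9/gH+AgH+AgH+AgH+AgH+AgH+AgH+AgH+AiHt/mm+We2qcb4Oed5OSg316hYJ6goh6gIB+gH9+gH9/gH9/gH9/gH9/gH9/gH+AgH+AgH+AgH+AgH+AgH+AgH+AgH+AgH6AgH6AhHuFf3mJgHqFg3h8hXt4iIl4fo14gIB/gH9/gH9/gH9/gH9/gH9/gH+AgH+AgH+AgH+AgH+AgH+AgH+AgH+AgH6AgH6AgH2AgXyAgnqAg3d+hXV5iH52hpB2d5N2gH9/gH9/gH9/f3+Af4GCfYCGfn2HgX6EgH+AgH+AgH+AgH+AgH+AgH+AgH6AgH2AgXyAgnqBg3eAhXN9iHF1j4x0fpxzdJd+gH9/gH9/f4GBe4uLeImRd36RfHePh3ePjHqKg36BgH+AgH+AgH+AgH6AgH6AgX2BgXuBg3iBhXOBiG59jHFvjZ5ycadzdJSLgH+Af4GAeZCGdpOPdYePdHeMfnOLi3SMjnaFjXp+gX9/gH+AgH+AgH6AgH2AgXyBgnmChHSDh22Dimp+lYpyf7RycqaGcX+Of4B/eo5+dpSCdY2HdICHdHKEgHGFiHKCjHR7kHp3hn99gH+AgH6AgH6AgH2BgXuBgneDhXCGiWiIjG6BjKt4db56c5WXdG2Kf4Z9eJR3dY94dYV9dHh+d3B9f29+hHF4inZzkIJ2ioV7gH+AgH6AgH2AgHyBgHmCgXSEg2yHhWiLe5N6f8d7eqqGeG2MfWuIgo56gJJ2fIl1eH12d3N4eW55e293gHNyiYF0kI52i4t7gH6AgH6AgH2BgHuBgHeDf3KFfWqJdm+NerKDgMN7iHiPhWeLgm2HipF4io91hoV1fHZzeW92eG53eXJ1f311hYp1iZJ2hYp8f36Af32Af3yBf3qCfnaDe3CGc22KdJuVdcF2jqR4i2uDiWmIhHGFkY94jod1hnlzf3B1e255d3B5dXd6d4N2e411gJR3gIR9f36Af32Af3yBfnmCe3aEdXKHcoWPcqqChLFykn5ximl/h26EhHWDj4V5jnx1iHJ2g3B9fW+AdHJ/dYCCdYp+dpJ5epB5f36Af36Af32BfnyBfHmCeHaEdX6Jc5eJc6hxkJtyi29xh25+hHOBgniBin57j3Z5jHOAiHKIe3KGc3eHdYiLdpGHd5OCfoR/f36Af36Afn2BfXyBenqDeH2FdoyKdJl7gZtzjoZzh3F2hXN+g3eAgnqBg36AjnmCjnaKhnSNeXSNdX2Odo2ReJKNfYaDf3+Af36Af32Af32AfH2Ben6DeYWGeI2BeJR2iI92iHt1hXV6g3d+gnqAgXyAgH+BhH2Di3qMg3iPeHeQeIKQeoiNfoODf3+Af3+Af36AgXuBhHp3d4R5eYOEeoeDeYx7gI14iId4hXl4g3h8gnp+gXx/gX2AgX+BgX+BgX+BgX6Df36Df3+CgH+AgH+Af3+Af3+Af32Bh22Cm3teYJljcYiIe4d/fIl6g4h6hYF6g3p6gnp9gXx/gX1/gH6AgX6BgX+BgX+AgX+AgH+AgH+AgH+AgH+Af3+Af3+AfniClUqQ1Js+OcJfYYGOe4Z+f4Z7hIR8g357gnt8gXx+gX1/gH5/gH6AgX6CgX6BgX6AgX+AgX+AgH+AgH+AgH+Af3+Af3+AeGyHiiaj/uhqI+CsTWWSfIR9gYR9g4J9gn58gX19gX1+gH5/gH5/gH6Agn6Cgn6BgX6AgX6AgX+AgX+AgH+AgH+Af3+Afn6AaF2LVB+p9//MLG3NRESSfYJ9gYJ9gYB9gX59gX1+gH5/gH5/gH5/gH9/gn6Bgn6Bgn6AgX5/gX9/gX9/gH9/gH+AgH+Afn6AV1aOI0W08v/MeSi4YE6Pf4F+gYF+gX9+gH5+gH5+gH5/gH5/gH9/gH9/gn2Bgn6Agn5/gn5/gX5/gX9/gH9/gH9/gH+Afn+AXmqMKLa/7/9vriaqd2SJgIF+gYB+gH9+gH5+gH5/gH9/gH9/gH9/gH9/gn2Agn1/gn5/gn5+gn5+gX9/gX9/gH9/gICAf4CAbXyHRKx81cpCmkiBgHeCgIF/gIB+gH9+gH9/gH9/gH9/gH9/gH9/gH9/gX1/gn1+gn5+gn5+gn9+gX9/gYB/gIB/gIB/f4CAeYKDZpJvnJBgiG17gH5/gIB/gH9/gH9/gH9/gH9/gH9/gH9/gH9/gH9/"/>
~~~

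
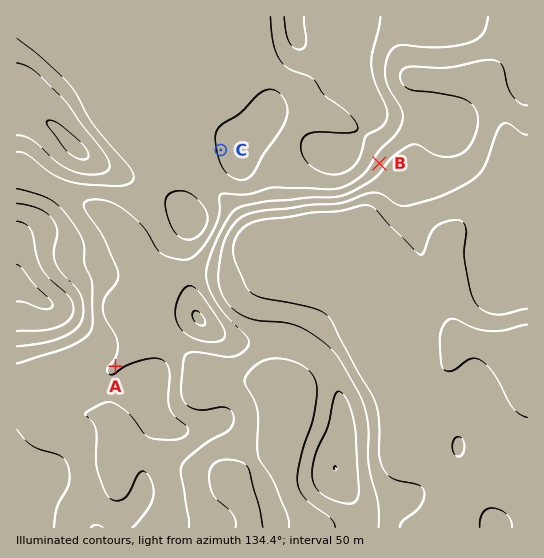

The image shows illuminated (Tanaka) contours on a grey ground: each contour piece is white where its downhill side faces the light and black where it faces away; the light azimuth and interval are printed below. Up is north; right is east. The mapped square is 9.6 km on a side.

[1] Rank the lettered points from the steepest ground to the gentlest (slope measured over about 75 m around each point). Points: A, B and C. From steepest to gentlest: B C A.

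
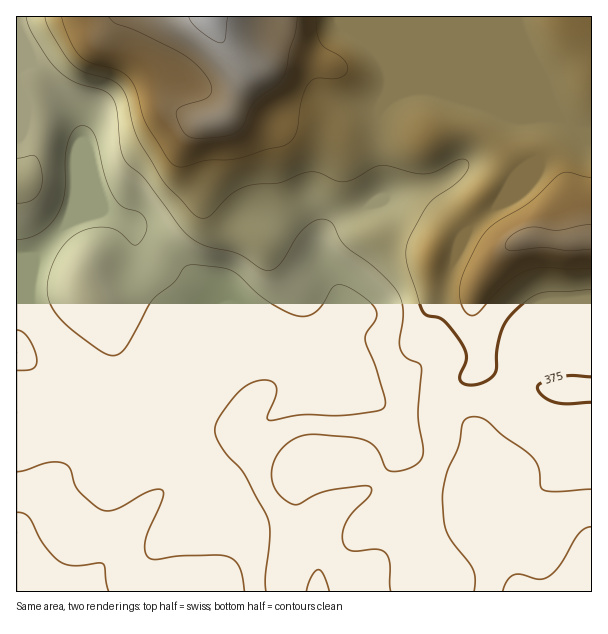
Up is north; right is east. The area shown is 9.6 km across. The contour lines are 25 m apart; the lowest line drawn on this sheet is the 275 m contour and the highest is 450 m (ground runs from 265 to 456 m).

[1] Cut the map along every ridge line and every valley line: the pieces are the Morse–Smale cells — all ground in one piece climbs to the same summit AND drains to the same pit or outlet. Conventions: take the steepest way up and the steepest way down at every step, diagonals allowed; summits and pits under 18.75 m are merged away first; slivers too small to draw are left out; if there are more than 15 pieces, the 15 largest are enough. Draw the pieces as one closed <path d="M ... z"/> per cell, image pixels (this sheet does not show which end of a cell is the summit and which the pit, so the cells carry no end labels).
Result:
<path d="M384 16l-368 1 1 575 429 0 0-7-4-15-16-16-26-50 21-22 15-26 0-42 4-12 16-18 17-10 6-7 28 5 44 19 36 0 2 5 0 56 3 0-1-94-19-3-26 5-31-4-11 10-19 0-41-11-10 0-32 23-30 10-10 0-20-6-22-10-8-9 2-9 16-24 18-19-28-50 0-19 5-9 10-10 45-23 4-3 0-12-6-35 0-31 1-9 5-5 6-16 0-14-5-10z"/><path d="M591 16l-206 1 0 48 5 10 0 14-4 10-7 11-1 9 0 31 6 35 0 12-4 3-45 23-10 10-5 9 0 19 28 50-18 19-17 27-1 6 8 9 34 14 18 2 30-10 32-23 10 0 41 11 19 0 11-10 24 4 27-5 26 2z"/><path d="M486 367l-7 0-6 7-17 10-16 18-4 12 0 42-10 20-24 25-2 6 12 18 14 29 16 16 5 22 144 0 1-139-3-1-1-60-37-1-35-17z"/><path d="M105 211l-7 0-24 7-40 40-4 26 0 22 47 60 9 4 22 20 35 13 24 18 1-14 2-9 29-68-31-22-28-32-4-10 0-21-3-20z"/>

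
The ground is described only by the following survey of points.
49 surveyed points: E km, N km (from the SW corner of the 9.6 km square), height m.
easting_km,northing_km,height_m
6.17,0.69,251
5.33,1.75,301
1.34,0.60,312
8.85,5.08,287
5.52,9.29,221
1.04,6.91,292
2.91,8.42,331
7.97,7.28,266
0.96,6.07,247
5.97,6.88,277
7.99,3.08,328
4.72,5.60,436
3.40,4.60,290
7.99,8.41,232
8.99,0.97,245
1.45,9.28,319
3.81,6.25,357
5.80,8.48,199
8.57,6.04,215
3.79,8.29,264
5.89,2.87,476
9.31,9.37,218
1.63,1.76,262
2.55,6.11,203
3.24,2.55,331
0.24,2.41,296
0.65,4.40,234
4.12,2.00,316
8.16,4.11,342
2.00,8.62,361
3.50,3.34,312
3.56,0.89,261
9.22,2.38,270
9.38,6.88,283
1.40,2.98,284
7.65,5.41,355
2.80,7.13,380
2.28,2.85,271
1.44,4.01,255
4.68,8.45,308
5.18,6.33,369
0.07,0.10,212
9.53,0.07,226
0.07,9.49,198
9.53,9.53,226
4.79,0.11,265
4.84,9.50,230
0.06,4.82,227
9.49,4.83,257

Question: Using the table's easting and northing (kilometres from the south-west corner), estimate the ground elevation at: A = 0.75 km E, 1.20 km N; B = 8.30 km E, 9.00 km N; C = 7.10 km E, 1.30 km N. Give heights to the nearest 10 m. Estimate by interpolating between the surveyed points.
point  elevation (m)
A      290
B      240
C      270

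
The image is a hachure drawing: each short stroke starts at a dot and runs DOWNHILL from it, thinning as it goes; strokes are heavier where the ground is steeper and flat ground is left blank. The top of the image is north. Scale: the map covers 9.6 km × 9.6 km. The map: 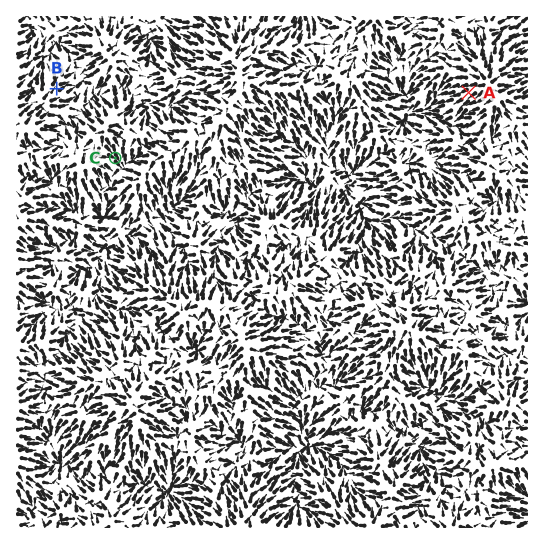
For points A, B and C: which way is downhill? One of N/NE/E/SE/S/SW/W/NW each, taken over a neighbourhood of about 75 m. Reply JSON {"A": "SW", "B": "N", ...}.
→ {"A": "SW", "B": "NE", "C": "SE"}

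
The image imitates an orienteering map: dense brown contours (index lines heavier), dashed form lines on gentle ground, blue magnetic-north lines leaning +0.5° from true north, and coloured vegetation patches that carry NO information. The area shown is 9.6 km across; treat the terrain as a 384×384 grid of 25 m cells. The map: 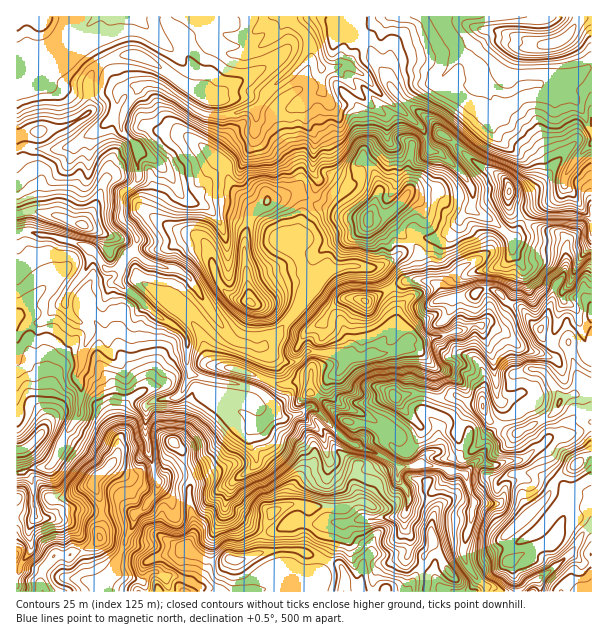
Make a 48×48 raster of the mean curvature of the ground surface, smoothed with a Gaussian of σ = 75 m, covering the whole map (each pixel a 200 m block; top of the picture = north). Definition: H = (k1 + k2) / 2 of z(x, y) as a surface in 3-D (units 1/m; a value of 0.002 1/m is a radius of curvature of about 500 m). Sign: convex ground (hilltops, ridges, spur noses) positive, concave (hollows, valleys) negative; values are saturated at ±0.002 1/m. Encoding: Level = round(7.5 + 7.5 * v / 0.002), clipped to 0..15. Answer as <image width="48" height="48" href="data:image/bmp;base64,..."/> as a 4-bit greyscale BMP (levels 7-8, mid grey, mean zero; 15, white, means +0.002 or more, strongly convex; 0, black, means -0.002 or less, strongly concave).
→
<image width="48" height="48" href="data:image/bmp;base64,Qk32BAAAAAAAAHYAAAAoAAAAMAAAADAAAAABAAQAAAAAAIAEAAATCwAAEwsAABAAAAAAAAAAAAAAABEREQAiIiIAMzMzAERERABVVVUAZmZmAHd3dwCIiIgAmZmZAKqqqgC7u7sAzMzMAN3d3QDu7u4A////ABvHlmZ5W1ljVVZ3eHZ7hrupU4hABQG8mRyjRGZEgxVmiZZ3d3Z8h3dqWvQKznAJpxnqxnU4/Juan+t2Z5i5iWUZjIB4/LxAZpDN28pFZ6zYXpvczcl1bahZzEB6l5rIG2SohN5hnNrmCWd1Z4VljKM0+lB96FarVnJUNtyRnWC8NFWWNVVVVsgo92FbrpVqlZBEVYphJ3LIgGjedpiZVmUG6VMqWdlYh+HqdapZQ6XkU4n8zNu7z6smrbYEGJuWhuPnzvZJskn4IFmZp1JGp4YKmMNsiIa3ZidSjPp50CjZlQNXq2RIiMDP90DOyoeYhUICaK/IoKjHi7IlfKY5/ZAAAkRDFnlp+OtwVGv6AMzFd6ZkS7accAr3N7xXpiVYvJ+xRWn8Ff/JdlRlauawB9p7hKeUvXRFSSv3Bnr/DOy5dVVXapcK2YVLlqRKrelFR0fMUXiLGIeHVXdkI4K/hUSpVVWOZXvHaHiakal3AUVlV3iCagnFmYyUaIj7J2ScZ3l4kpiJx0B4iYYmWvh4ad/d3fboV2R7qXeJU4iGq9lFISbeuMQjv+2aZ1W3a2XFmWeJg4lniZoaz/+USflTaHeIAEi1nu+zqHiIk6d4iZctuoVDVGVUMSNCDbziZ2Q1pXiIlYeHeKgadTRVjzhWhmZCfNujcxeapWiIh2eHiJRbdFVDPdymd2hTggJmZI94lnZpZYeHlRW5Q1eHFc2FeFVGv1QyZc2od5h1WYeqQpumFa/8UFyWr2RsyKijmtXVSYmGWpalOqmBXP/LlCXf/6Yyv9zm+2Xjq2iZSKY2y6oyyn1md1Oal6zImFj/xSXYPHiJlLU7yFII841mdmQ0MSnLqYMhNRSfDniIuFZGMTN80p14hpZTExNmZa3HNFQ9OomZggmCfdmrsbxFZ4h6anZYdGiuknh8kFQgBJ72F4mskLxEZ1V8y3aHZVZ8clee8ENp3/lAirvLU6xUVVaIv6ZWl0aUN5zcx+3uuqgI25d2J4yodmiqvqtml2QynHRGYmmJhbsK2HQ0Z4q8qId2a3nYiZZY3XQjOFdnhYsRmISHeZjLqnaXSMTbi6Um74mBS3iGdmzXKlWIalq4m3WJaKarnHB6/XmhinmoWFzHV0d4nFZlfFp6unaXdgj/pjeYG2ZVV2vVFHiJy3JFildG/GOoAJ+lMWeMVHeFRFiiOam8p3RXiWZl3lT+HflCN4mJ1azLtjU4ypvJeKRod1d1mFixj5REdol2tWmovqVHyLthAWdoZmdWh0Ym+lRmZ4lmlVd2WdhlmaUFqWVadXc3hXSchVZ3d4hmV2ZlWIVWWCKsqqlGqXSLaEyVVWd3d3dmaXd3eqZlQmyYiJmEWZW3g6t1Rnd3h2ZneHd3abd3esh4h4mpVpRVR7l3d4h3ZlRVZnd3Zpq723aHdmaKpXaViomIh3dlaZmHZXd3dmaKhViHeIdnuTfIiXmId3dnvM3tlYiGd3ZnZYmId3eGlkiomHmod2equ6mM1Zm4d3d3aJiIiZh3VpqYl2VnZnh2VEMkuQ=="/>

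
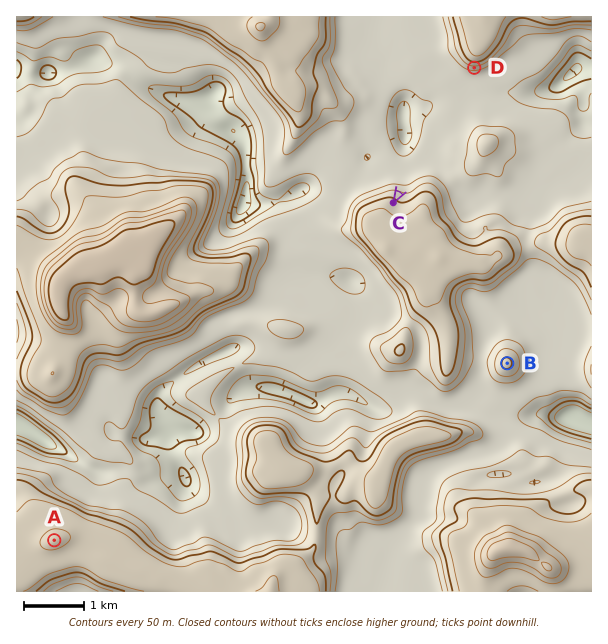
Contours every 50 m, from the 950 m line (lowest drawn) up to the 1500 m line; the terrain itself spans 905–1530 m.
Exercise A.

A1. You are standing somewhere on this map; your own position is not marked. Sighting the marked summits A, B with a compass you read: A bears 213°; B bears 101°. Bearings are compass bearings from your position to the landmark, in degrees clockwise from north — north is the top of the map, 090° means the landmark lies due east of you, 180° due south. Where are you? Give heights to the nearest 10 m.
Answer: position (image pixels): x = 207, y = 305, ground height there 1300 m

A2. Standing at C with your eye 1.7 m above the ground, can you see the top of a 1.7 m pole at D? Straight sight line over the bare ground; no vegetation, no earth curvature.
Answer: yes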